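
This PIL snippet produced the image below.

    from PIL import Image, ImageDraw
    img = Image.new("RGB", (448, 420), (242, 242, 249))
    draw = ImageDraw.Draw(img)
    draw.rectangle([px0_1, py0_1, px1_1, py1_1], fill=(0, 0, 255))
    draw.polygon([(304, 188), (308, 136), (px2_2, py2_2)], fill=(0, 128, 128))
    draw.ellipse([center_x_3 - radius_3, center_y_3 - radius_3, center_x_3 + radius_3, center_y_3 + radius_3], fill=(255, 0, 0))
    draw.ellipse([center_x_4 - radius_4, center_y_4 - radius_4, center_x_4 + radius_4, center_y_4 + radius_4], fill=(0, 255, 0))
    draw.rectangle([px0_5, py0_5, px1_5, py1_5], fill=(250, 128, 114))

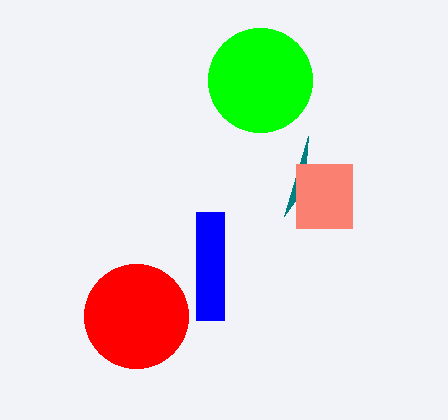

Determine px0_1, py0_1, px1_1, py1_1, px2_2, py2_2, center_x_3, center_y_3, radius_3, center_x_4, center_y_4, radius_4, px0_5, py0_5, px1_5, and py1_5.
px0_1 = 196, py0_1 = 212, px1_1 = 224, py1_1 = 320, px2_2 = 284, py2_2 = 216, center_x_3 = 136, center_y_3 = 316, radius_3 = 52, center_x_4 = 260, center_y_4 = 80, radius_4 = 52, px0_5 = 296, py0_5 = 164, px1_5 = 352, py1_5 = 228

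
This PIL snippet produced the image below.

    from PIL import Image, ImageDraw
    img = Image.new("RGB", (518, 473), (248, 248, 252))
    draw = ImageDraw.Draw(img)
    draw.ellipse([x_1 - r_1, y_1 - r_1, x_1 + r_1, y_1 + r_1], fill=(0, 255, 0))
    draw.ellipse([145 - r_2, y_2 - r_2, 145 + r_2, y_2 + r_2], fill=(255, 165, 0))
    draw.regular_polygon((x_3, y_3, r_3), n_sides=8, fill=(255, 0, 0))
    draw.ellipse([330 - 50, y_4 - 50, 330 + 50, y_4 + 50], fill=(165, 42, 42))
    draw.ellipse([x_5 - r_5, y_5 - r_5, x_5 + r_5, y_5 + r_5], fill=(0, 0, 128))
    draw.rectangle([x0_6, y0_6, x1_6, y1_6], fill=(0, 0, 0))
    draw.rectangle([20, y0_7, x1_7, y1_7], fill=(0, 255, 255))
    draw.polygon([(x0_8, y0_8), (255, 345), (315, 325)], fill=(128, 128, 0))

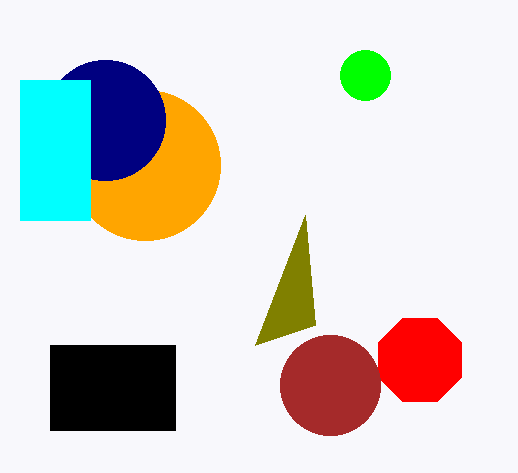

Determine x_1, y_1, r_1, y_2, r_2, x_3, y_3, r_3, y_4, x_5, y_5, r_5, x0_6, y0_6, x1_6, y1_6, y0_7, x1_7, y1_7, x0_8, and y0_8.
x_1 = 365; y_1 = 75; r_1 = 25; y_2 = 165; r_2 = 75; x_3 = 420; y_3 = 360; r_3 = 45; y_4 = 385; x_5 = 105; y_5 = 120; r_5 = 60; x0_6 = 50; y0_6 = 345; x1_6 = 175; y1_6 = 430; y0_7 = 80; x1_7 = 90; y1_7 = 220; x0_8 = 305; y0_8 = 215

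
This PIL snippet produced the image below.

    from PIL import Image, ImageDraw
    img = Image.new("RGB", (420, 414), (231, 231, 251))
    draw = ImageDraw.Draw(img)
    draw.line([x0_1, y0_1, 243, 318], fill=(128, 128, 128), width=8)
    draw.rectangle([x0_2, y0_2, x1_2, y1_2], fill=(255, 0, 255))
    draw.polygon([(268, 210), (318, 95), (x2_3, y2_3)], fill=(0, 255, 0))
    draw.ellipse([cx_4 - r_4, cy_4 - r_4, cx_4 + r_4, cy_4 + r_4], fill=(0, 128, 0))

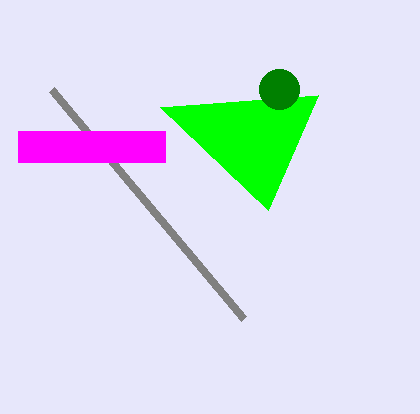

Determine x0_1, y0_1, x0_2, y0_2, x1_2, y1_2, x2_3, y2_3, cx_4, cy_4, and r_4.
x0_1 = 51
y0_1 = 89
x0_2 = 18
y0_2 = 131
x1_2 = 165
y1_2 = 162
x2_3 = 160
y2_3 = 107
cx_4 = 279
cy_4 = 89
r_4 = 20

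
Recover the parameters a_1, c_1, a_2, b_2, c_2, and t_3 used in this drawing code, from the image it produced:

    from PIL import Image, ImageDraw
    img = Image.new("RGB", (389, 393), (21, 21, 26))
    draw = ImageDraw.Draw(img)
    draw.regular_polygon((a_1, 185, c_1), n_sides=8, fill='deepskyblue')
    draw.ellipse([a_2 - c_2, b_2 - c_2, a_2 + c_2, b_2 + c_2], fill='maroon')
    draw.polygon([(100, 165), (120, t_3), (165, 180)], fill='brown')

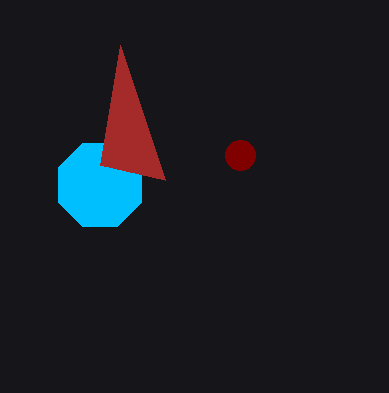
a_1 = 100, c_1 = 45, a_2 = 240, b_2 = 155, c_2 = 15, t_3 = 45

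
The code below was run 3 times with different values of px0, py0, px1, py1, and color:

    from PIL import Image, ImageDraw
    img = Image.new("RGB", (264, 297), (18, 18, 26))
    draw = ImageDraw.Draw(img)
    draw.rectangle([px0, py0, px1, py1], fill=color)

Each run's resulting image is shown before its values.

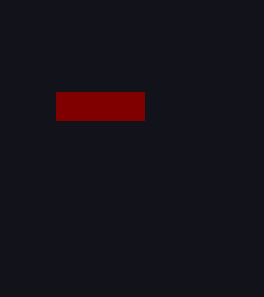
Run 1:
px0 = 56, py0 = 92, px1 = 144, py1 = 120, color = 'maroon'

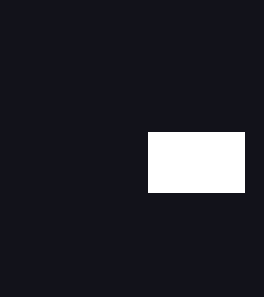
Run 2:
px0 = 148, py0 = 132, px1 = 244, py1 = 192, color = 'white'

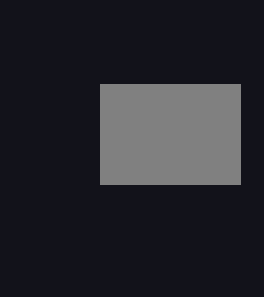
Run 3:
px0 = 100
py0 = 84
px1 = 240
py1 = 184
color = 'gray'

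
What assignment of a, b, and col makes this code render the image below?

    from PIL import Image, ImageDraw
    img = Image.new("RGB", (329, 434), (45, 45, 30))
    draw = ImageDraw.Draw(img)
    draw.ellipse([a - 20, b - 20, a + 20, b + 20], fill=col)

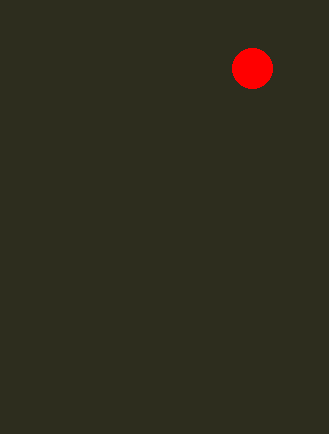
a = 252
b = 68
col = 'red'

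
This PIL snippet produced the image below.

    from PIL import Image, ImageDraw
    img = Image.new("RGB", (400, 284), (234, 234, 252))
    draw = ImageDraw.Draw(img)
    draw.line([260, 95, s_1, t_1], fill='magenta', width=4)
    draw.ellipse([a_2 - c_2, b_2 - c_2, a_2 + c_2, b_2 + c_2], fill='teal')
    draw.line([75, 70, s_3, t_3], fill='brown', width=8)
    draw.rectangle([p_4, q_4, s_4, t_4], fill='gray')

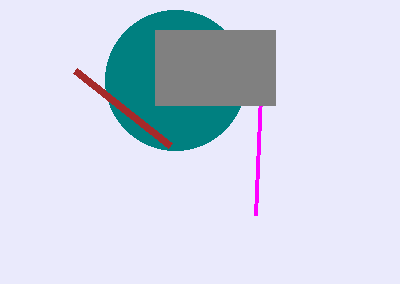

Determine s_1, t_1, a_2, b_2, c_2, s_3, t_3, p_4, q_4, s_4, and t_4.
s_1 = 255, t_1 = 215, a_2 = 175, b_2 = 80, c_2 = 70, s_3 = 170, t_3 = 145, p_4 = 155, q_4 = 30, s_4 = 275, t_4 = 105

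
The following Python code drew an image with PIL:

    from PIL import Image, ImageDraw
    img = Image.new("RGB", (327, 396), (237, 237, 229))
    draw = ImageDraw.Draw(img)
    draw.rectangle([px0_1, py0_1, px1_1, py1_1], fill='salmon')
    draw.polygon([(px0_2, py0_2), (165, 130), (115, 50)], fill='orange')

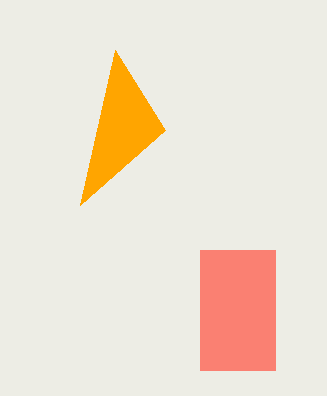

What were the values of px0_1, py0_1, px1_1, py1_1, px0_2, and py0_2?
px0_1 = 200
py0_1 = 250
px1_1 = 275
py1_1 = 370
px0_2 = 80
py0_2 = 205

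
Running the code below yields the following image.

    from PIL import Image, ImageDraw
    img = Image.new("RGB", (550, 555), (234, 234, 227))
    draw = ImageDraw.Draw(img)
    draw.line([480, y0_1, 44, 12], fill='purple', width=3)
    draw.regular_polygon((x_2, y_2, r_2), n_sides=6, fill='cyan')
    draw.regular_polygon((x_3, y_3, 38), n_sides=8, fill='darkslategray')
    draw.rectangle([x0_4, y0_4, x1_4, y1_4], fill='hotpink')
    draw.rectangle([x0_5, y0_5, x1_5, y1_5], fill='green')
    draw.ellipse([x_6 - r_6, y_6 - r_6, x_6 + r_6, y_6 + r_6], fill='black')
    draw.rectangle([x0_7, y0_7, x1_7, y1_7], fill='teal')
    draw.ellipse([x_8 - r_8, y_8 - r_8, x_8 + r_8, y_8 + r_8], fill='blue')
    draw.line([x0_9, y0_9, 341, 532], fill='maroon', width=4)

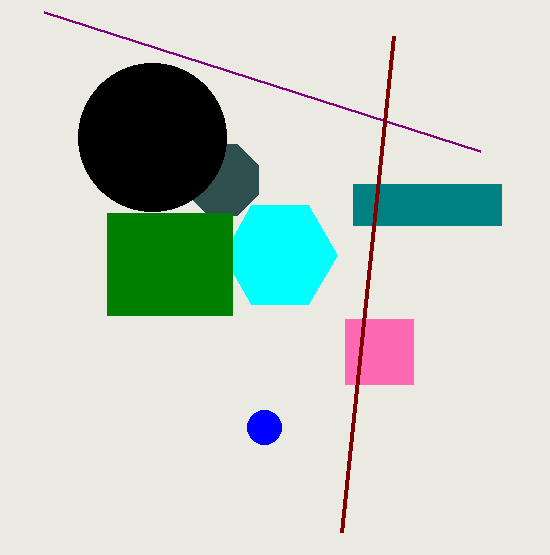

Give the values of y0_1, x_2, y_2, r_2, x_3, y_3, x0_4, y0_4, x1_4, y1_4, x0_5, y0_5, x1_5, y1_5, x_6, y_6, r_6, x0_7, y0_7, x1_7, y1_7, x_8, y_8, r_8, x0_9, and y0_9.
y0_1 = 151
x_2 = 280
y_2 = 255
r_2 = 57
x_3 = 223
y_3 = 180
x0_4 = 345
y0_4 = 319
x1_4 = 413
y1_4 = 384
x0_5 = 107
y0_5 = 213
x1_5 = 232
y1_5 = 315
x_6 = 152
y_6 = 137
r_6 = 74
x0_7 = 353
y0_7 = 184
x1_7 = 501
y1_7 = 225
x_8 = 264
y_8 = 427
r_8 = 17
x0_9 = 393
y0_9 = 36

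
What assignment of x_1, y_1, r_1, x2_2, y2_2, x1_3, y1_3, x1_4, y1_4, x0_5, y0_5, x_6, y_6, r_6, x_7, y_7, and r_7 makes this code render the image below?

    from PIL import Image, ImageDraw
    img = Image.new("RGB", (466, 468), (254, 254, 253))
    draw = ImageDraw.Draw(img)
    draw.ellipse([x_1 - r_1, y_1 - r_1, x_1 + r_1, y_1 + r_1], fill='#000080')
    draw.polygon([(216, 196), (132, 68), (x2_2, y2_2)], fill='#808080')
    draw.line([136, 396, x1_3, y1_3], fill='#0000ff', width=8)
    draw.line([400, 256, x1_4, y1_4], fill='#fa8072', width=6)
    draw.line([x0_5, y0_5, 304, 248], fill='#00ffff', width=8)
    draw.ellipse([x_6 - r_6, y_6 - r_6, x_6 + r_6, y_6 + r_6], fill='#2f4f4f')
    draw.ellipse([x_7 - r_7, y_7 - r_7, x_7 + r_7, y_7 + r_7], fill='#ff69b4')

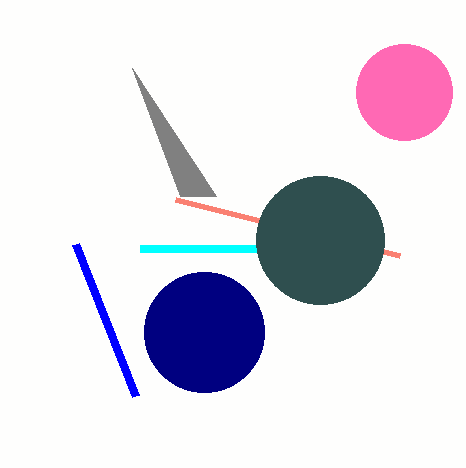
x_1 = 204; y_1 = 332; r_1 = 60; x2_2 = 180; y2_2 = 196; x1_3 = 76; y1_3 = 244; x1_4 = 176; y1_4 = 200; x0_5 = 140; y0_5 = 248; x_6 = 320; y_6 = 240; r_6 = 64; x_7 = 404; y_7 = 92; r_7 = 48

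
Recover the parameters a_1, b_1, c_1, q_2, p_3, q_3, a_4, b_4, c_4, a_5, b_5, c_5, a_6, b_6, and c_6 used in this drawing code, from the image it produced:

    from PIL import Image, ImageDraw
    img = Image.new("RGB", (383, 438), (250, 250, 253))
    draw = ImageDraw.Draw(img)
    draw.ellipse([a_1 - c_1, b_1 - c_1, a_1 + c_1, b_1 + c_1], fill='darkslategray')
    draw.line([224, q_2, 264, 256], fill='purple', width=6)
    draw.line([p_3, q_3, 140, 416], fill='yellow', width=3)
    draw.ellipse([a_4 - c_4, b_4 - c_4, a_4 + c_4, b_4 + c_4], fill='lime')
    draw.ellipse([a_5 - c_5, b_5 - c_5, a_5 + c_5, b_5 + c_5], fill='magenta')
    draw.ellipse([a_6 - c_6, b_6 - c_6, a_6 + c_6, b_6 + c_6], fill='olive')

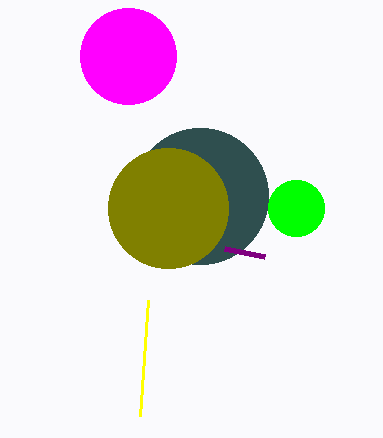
a_1 = 200, b_1 = 196, c_1 = 68, q_2 = 248, p_3 = 148, q_3 = 300, a_4 = 296, b_4 = 208, c_4 = 28, a_5 = 128, b_5 = 56, c_5 = 48, a_6 = 168, b_6 = 208, c_6 = 60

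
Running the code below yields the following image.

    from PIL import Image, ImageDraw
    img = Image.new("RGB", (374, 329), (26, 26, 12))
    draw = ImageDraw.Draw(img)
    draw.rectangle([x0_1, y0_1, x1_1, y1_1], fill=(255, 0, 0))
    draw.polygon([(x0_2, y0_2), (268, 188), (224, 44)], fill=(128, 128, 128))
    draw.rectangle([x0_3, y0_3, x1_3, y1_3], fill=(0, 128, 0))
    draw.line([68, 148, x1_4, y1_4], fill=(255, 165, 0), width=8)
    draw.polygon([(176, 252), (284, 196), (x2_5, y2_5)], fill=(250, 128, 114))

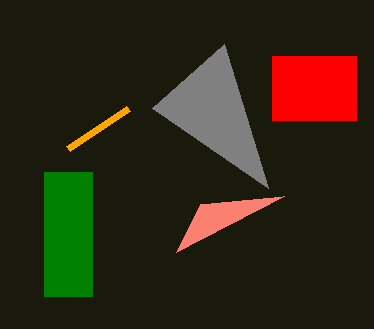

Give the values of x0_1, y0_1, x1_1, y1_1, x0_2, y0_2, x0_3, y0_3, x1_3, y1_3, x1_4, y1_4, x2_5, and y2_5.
x0_1 = 272, y0_1 = 56, x1_1 = 356, y1_1 = 120, x0_2 = 152, y0_2 = 108, x0_3 = 44, y0_3 = 172, x1_3 = 92, y1_3 = 296, x1_4 = 128, y1_4 = 108, x2_5 = 200, y2_5 = 204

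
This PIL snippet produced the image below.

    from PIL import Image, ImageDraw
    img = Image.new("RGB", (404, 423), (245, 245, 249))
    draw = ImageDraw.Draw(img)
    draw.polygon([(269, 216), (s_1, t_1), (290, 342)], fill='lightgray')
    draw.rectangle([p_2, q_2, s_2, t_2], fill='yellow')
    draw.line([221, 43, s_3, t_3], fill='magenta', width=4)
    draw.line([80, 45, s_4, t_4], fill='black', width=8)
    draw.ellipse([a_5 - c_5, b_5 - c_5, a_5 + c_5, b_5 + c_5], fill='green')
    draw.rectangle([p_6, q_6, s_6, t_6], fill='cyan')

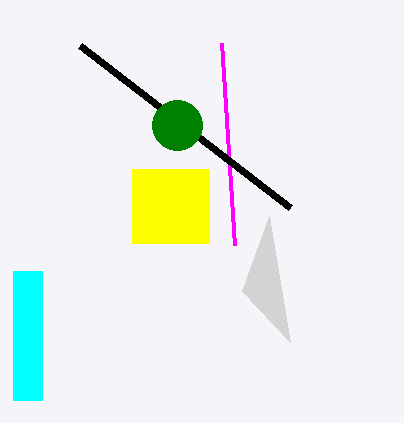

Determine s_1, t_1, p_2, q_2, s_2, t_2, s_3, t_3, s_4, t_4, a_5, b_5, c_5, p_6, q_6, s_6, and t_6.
s_1 = 242
t_1 = 291
p_2 = 132
q_2 = 169
s_2 = 209
t_2 = 243
s_3 = 234
t_3 = 245
s_4 = 290
t_4 = 207
a_5 = 177
b_5 = 125
c_5 = 25
p_6 = 13
q_6 = 271
s_6 = 42
t_6 = 400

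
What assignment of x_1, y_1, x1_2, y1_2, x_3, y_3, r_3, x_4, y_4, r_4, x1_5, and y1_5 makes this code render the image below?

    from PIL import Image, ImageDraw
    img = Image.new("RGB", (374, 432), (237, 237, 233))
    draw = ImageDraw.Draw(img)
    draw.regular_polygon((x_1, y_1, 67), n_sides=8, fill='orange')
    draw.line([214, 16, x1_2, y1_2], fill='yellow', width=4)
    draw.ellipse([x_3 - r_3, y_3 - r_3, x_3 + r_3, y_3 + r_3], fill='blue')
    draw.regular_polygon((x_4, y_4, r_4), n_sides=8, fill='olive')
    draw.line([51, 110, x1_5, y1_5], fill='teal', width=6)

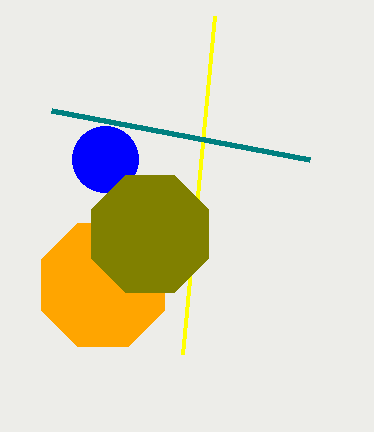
x_1 = 103, y_1 = 285, x1_2 = 182, y1_2 = 354, x_3 = 105, y_3 = 159, r_3 = 33, x_4 = 150, y_4 = 234, r_4 = 63, x1_5 = 309, y1_5 = 159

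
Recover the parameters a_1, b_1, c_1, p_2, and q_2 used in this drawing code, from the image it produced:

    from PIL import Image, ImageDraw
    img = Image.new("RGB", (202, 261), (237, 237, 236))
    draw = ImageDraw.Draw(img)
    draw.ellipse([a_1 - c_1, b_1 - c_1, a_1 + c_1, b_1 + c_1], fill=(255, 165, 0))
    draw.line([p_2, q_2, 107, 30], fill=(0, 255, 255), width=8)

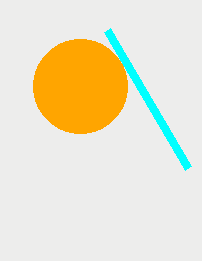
a_1 = 80
b_1 = 86
c_1 = 47
p_2 = 188
q_2 = 168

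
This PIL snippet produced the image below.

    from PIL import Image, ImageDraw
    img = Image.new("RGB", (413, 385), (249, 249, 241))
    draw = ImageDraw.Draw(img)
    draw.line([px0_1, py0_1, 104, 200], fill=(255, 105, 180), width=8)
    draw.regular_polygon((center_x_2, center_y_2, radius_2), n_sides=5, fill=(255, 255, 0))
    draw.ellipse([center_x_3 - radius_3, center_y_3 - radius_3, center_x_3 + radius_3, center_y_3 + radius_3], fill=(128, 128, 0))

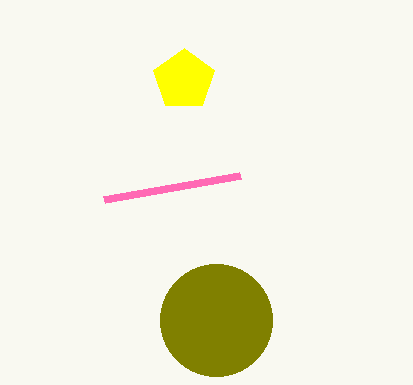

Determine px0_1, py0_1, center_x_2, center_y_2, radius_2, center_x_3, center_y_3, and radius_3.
px0_1 = 240, py0_1 = 176, center_x_2 = 184, center_y_2 = 80, radius_2 = 32, center_x_3 = 216, center_y_3 = 320, radius_3 = 56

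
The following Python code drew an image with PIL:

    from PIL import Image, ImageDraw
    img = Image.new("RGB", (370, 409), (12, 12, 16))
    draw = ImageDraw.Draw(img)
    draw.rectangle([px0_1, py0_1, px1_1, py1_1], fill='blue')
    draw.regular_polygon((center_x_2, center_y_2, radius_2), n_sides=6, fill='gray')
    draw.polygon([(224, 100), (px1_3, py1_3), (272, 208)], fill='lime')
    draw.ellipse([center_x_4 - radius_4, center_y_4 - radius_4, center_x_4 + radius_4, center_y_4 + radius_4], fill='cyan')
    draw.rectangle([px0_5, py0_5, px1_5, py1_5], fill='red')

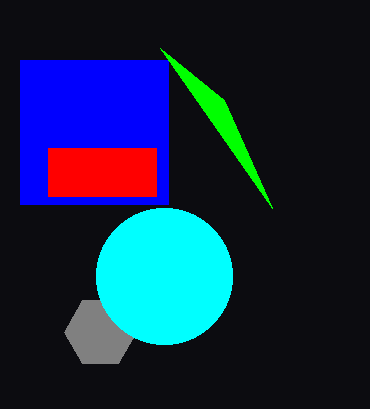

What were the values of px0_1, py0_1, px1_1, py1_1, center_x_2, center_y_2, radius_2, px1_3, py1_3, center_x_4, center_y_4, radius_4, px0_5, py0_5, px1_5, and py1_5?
px0_1 = 20
py0_1 = 60
px1_1 = 168
py1_1 = 204
center_x_2 = 100
center_y_2 = 332
radius_2 = 36
px1_3 = 160
py1_3 = 48
center_x_4 = 164
center_y_4 = 276
radius_4 = 68
px0_5 = 48
py0_5 = 148
px1_5 = 156
py1_5 = 196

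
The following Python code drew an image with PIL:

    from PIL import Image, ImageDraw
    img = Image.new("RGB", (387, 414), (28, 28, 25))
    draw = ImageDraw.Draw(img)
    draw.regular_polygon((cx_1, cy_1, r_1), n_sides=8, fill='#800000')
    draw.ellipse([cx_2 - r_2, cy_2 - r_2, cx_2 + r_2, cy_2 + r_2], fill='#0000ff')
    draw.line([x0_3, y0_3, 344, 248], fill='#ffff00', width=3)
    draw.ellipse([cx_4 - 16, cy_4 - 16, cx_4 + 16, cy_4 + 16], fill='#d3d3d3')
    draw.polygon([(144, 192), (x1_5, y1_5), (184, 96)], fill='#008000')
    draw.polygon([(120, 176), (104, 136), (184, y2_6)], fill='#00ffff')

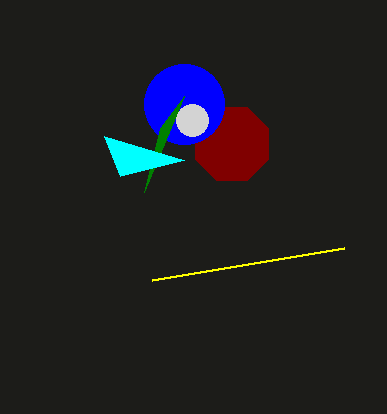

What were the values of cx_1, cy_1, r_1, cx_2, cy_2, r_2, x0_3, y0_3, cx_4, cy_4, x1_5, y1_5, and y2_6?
cx_1 = 232; cy_1 = 144; r_1 = 40; cx_2 = 184; cy_2 = 104; r_2 = 40; x0_3 = 152; y0_3 = 280; cx_4 = 192; cy_4 = 120; x1_5 = 160; y1_5 = 128; y2_6 = 160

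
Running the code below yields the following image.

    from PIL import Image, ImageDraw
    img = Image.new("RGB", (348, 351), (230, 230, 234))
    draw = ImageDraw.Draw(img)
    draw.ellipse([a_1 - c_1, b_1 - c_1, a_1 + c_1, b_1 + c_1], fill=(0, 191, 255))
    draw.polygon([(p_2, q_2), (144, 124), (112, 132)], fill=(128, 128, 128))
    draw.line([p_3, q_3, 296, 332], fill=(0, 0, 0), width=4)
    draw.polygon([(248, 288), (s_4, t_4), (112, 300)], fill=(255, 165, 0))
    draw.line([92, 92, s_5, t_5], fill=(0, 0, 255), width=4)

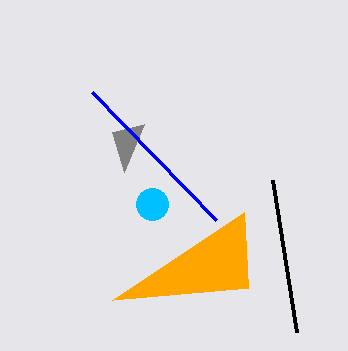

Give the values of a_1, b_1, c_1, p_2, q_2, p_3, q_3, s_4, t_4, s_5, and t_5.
a_1 = 152
b_1 = 204
c_1 = 16
p_2 = 124
q_2 = 172
p_3 = 272
q_3 = 180
s_4 = 244
t_4 = 212
s_5 = 216
t_5 = 220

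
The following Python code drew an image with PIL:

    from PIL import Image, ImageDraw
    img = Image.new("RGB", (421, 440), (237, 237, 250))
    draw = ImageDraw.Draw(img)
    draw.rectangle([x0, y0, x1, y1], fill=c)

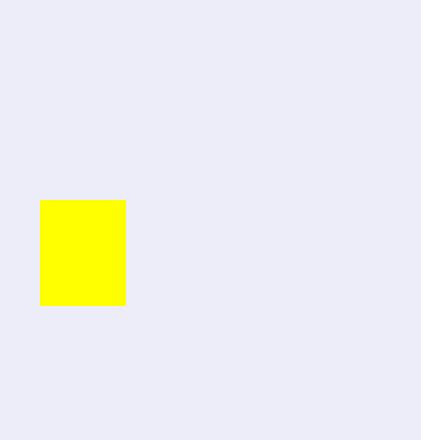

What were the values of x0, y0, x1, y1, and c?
x0 = 40; y0 = 200; x1 = 125; y1 = 305; c = 'yellow'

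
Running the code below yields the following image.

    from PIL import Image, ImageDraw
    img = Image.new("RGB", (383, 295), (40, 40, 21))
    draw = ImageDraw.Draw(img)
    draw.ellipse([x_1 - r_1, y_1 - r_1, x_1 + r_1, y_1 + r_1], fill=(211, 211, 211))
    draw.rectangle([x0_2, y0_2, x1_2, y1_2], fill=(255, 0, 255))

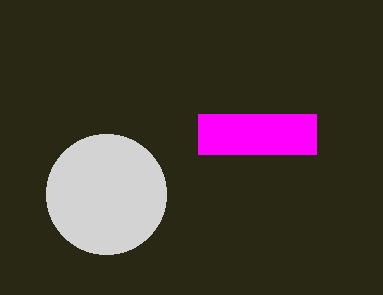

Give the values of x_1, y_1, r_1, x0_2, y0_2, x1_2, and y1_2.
x_1 = 106; y_1 = 194; r_1 = 60; x0_2 = 198; y0_2 = 114; x1_2 = 316; y1_2 = 154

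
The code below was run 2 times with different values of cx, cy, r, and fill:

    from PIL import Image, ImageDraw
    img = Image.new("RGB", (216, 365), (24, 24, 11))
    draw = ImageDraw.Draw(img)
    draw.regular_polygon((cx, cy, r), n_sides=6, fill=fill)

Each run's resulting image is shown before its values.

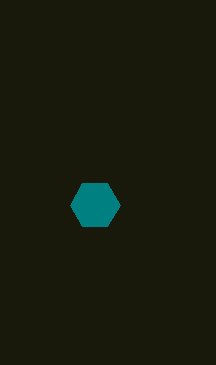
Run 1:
cx = 95; cy = 205; r = 25; fill = 'teal'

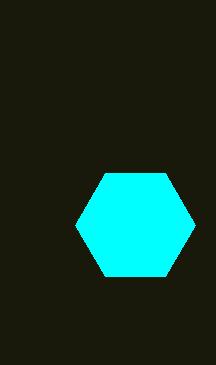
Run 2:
cx = 135, cy = 225, r = 60, fill = 'cyan'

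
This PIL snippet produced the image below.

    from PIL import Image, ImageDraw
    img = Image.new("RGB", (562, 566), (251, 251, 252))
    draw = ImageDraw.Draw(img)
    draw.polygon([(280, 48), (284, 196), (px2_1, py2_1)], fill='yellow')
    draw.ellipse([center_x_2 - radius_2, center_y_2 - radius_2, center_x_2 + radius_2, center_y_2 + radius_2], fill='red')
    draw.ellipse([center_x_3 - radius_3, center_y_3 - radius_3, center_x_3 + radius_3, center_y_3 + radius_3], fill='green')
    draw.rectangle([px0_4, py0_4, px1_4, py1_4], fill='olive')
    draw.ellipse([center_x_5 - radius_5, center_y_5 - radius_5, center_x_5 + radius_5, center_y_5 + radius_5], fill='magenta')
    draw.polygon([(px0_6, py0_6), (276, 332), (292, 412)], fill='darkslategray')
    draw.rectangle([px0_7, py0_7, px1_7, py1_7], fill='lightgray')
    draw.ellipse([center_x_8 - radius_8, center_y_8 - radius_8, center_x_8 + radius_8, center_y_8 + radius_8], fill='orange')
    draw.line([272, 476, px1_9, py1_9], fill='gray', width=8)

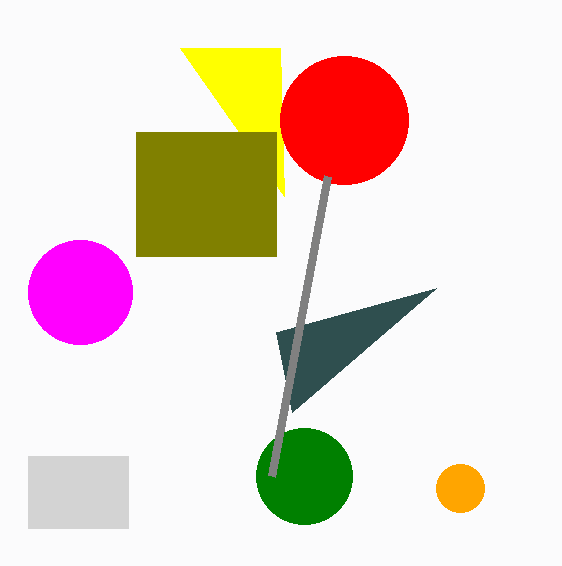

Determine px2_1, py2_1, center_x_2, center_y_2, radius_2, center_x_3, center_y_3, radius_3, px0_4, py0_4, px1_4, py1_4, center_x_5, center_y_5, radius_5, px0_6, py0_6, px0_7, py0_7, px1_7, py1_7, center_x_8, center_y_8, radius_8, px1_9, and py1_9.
px2_1 = 180, py2_1 = 48, center_x_2 = 344, center_y_2 = 120, radius_2 = 64, center_x_3 = 304, center_y_3 = 476, radius_3 = 48, px0_4 = 136, py0_4 = 132, px1_4 = 276, py1_4 = 256, center_x_5 = 80, center_y_5 = 292, radius_5 = 52, px0_6 = 436, py0_6 = 288, px0_7 = 28, py0_7 = 456, px1_7 = 128, py1_7 = 528, center_x_8 = 460, center_y_8 = 488, radius_8 = 24, px1_9 = 328, py1_9 = 176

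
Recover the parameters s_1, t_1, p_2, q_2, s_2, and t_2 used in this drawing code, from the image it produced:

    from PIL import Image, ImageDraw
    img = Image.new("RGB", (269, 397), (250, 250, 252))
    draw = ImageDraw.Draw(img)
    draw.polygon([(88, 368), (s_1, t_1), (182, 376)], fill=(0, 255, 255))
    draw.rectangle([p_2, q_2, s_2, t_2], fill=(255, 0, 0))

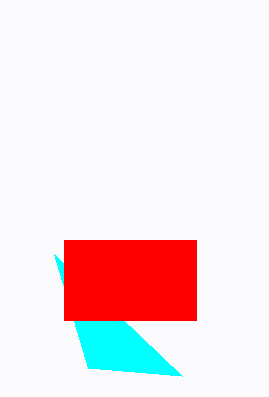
s_1 = 54, t_1 = 254, p_2 = 64, q_2 = 240, s_2 = 196, t_2 = 320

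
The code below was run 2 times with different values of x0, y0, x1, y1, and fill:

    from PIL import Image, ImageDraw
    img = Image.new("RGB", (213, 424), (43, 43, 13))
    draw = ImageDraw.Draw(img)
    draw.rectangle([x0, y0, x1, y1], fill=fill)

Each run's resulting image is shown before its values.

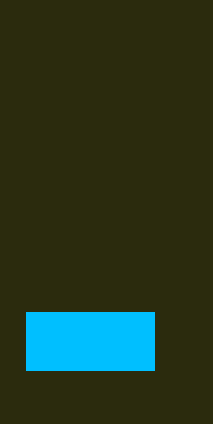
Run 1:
x0 = 26
y0 = 312
x1 = 154
y1 = 370
fill = 'deepskyblue'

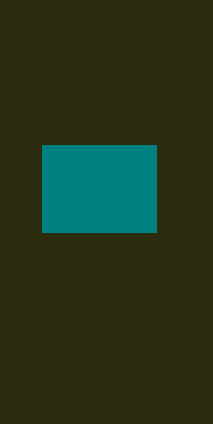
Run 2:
x0 = 42; y0 = 145; x1 = 156; y1 = 232; fill = 'teal'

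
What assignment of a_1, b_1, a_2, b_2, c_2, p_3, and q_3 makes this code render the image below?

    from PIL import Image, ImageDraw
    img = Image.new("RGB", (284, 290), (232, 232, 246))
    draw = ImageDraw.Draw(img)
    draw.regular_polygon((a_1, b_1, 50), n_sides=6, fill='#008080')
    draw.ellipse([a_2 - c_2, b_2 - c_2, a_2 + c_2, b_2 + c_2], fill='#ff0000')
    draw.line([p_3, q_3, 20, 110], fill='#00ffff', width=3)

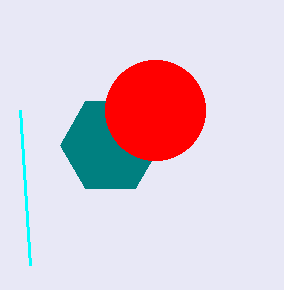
a_1 = 110, b_1 = 145, a_2 = 155, b_2 = 110, c_2 = 50, p_3 = 30, q_3 = 265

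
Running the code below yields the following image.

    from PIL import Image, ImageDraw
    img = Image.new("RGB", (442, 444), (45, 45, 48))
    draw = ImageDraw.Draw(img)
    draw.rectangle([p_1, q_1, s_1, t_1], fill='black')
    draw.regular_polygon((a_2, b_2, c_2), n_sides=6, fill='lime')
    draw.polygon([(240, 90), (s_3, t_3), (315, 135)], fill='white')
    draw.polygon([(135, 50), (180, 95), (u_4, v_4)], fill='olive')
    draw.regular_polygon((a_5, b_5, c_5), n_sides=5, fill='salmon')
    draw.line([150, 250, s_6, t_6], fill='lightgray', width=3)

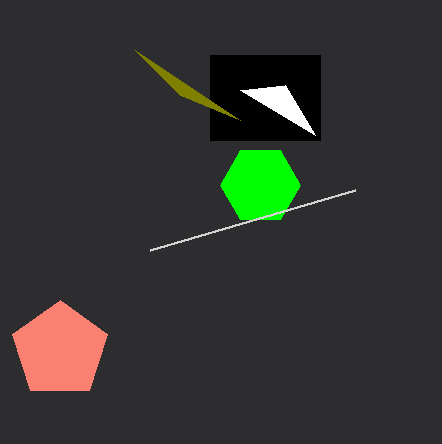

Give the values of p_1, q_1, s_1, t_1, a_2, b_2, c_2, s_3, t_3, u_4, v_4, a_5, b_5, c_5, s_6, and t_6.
p_1 = 210, q_1 = 55, s_1 = 320, t_1 = 140, a_2 = 260, b_2 = 185, c_2 = 40, s_3 = 285, t_3 = 85, u_4 = 240, v_4 = 120, a_5 = 60, b_5 = 350, c_5 = 50, s_6 = 355, t_6 = 190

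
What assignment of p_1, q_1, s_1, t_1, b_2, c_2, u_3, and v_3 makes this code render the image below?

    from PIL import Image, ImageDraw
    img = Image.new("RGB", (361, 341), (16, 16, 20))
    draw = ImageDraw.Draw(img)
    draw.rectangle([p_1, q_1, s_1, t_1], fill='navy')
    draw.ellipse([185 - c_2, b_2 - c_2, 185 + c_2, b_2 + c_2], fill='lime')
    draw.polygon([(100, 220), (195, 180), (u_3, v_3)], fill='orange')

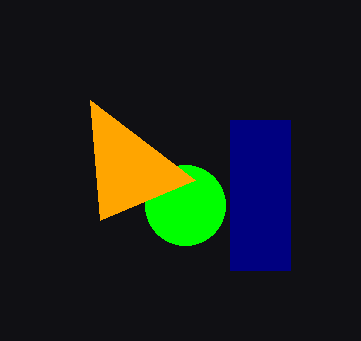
p_1 = 230; q_1 = 120; s_1 = 290; t_1 = 270; b_2 = 205; c_2 = 40; u_3 = 90; v_3 = 100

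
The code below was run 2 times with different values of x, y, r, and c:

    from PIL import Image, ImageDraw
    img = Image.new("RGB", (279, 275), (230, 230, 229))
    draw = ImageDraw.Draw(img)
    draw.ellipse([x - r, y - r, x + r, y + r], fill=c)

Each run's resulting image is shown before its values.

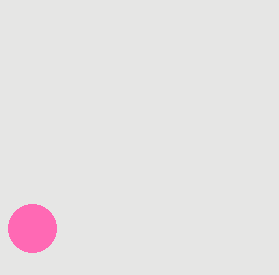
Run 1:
x = 32; y = 228; r = 24; c = 'hotpink'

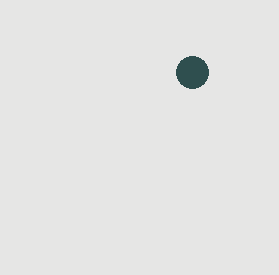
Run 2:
x = 192; y = 72; r = 16; c = 'darkslategray'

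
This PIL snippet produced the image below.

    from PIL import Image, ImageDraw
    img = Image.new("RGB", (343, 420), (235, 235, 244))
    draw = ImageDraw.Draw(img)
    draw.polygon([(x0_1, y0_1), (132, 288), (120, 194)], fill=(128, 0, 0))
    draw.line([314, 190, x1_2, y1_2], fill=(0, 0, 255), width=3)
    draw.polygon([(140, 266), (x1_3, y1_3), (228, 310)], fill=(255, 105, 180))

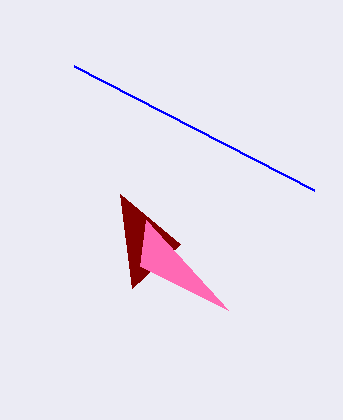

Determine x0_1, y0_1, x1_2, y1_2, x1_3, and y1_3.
x0_1 = 180; y0_1 = 244; x1_2 = 74; y1_2 = 66; x1_3 = 146; y1_3 = 220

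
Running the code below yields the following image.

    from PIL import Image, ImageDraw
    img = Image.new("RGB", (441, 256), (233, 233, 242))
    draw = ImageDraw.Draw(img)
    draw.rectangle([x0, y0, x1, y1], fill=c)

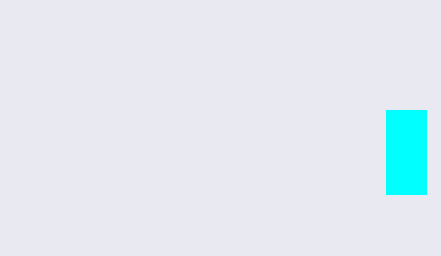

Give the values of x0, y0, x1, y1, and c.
x0 = 386; y0 = 110; x1 = 426; y1 = 194; c = 'cyan'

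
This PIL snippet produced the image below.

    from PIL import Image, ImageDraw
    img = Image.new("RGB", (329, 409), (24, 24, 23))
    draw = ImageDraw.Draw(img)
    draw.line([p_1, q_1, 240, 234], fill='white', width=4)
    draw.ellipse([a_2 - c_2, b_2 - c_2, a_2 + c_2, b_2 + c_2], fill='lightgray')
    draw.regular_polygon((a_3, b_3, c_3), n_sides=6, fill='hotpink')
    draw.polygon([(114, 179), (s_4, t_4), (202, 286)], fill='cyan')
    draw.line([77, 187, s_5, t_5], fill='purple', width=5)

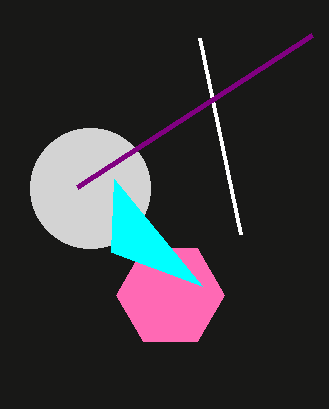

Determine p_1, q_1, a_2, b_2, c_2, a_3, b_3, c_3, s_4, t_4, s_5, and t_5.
p_1 = 199
q_1 = 38
a_2 = 90
b_2 = 188
c_2 = 60
a_3 = 170
b_3 = 295
c_3 = 54
s_4 = 111
t_4 = 252
s_5 = 312
t_5 = 35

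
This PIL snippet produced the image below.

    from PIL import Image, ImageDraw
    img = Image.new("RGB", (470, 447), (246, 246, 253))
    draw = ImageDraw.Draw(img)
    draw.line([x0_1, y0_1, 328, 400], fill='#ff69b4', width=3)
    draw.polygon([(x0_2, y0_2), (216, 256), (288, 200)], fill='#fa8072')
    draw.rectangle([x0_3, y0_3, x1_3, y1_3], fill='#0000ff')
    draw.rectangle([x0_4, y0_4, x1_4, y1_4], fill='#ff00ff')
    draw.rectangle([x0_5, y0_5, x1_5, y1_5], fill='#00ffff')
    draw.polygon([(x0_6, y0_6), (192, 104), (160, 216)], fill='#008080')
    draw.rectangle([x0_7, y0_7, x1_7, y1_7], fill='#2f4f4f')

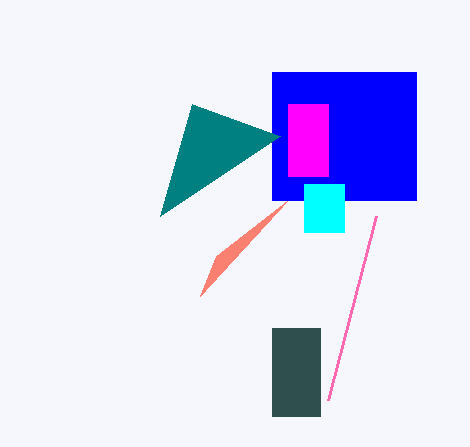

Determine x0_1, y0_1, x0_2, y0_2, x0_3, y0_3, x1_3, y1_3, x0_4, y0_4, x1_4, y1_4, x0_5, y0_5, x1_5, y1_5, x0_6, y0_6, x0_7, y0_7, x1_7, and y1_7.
x0_1 = 376
y0_1 = 216
x0_2 = 200
y0_2 = 296
x0_3 = 272
y0_3 = 72
x1_3 = 416
y1_3 = 200
x0_4 = 288
y0_4 = 104
x1_4 = 328
y1_4 = 176
x0_5 = 304
y0_5 = 184
x1_5 = 344
y1_5 = 232
x0_6 = 280
y0_6 = 136
x0_7 = 272
y0_7 = 328
x1_7 = 320
y1_7 = 416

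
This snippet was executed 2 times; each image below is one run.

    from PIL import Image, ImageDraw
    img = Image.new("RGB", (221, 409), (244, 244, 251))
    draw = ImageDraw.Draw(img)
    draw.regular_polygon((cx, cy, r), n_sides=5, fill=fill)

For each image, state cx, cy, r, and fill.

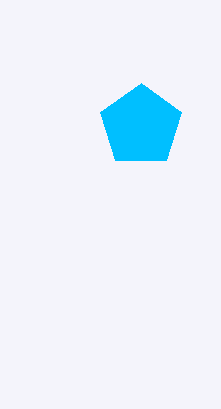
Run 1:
cx = 141
cy = 126
r = 43
fill = 'deepskyblue'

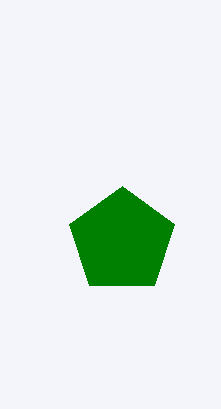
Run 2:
cx = 122; cy = 241; r = 55; fill = 'green'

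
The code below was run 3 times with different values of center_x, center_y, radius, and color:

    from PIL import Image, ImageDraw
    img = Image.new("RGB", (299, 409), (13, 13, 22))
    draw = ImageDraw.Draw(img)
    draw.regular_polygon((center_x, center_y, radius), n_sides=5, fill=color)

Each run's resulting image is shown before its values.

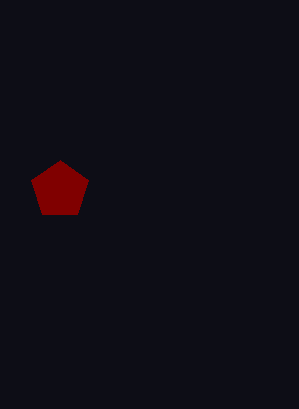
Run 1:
center_x = 60, center_y = 190, radius = 30, color = 'maroon'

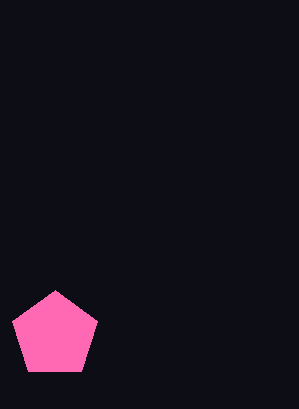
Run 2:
center_x = 55
center_y = 335
radius = 45
color = 'hotpink'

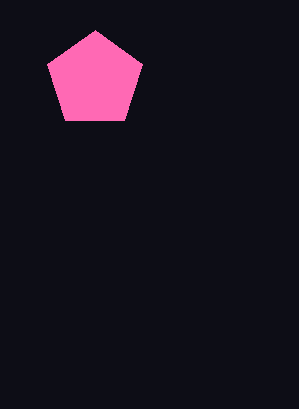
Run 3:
center_x = 95
center_y = 80
radius = 50
color = 'hotpink'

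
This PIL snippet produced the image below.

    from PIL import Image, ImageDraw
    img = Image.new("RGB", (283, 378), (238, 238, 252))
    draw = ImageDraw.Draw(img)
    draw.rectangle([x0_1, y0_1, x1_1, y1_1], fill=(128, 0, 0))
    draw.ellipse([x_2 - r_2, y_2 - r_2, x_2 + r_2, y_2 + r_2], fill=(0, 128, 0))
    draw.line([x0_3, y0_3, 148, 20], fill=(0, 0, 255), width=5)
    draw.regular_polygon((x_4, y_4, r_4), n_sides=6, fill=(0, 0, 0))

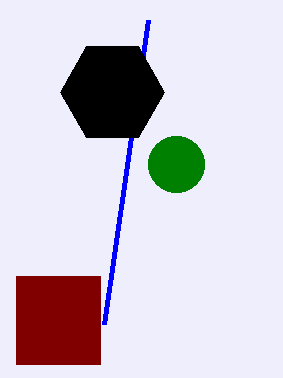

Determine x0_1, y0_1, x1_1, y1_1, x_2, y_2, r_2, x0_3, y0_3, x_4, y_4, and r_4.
x0_1 = 16, y0_1 = 276, x1_1 = 100, y1_1 = 364, x_2 = 176, y_2 = 164, r_2 = 28, x0_3 = 104, y0_3 = 324, x_4 = 112, y_4 = 92, r_4 = 52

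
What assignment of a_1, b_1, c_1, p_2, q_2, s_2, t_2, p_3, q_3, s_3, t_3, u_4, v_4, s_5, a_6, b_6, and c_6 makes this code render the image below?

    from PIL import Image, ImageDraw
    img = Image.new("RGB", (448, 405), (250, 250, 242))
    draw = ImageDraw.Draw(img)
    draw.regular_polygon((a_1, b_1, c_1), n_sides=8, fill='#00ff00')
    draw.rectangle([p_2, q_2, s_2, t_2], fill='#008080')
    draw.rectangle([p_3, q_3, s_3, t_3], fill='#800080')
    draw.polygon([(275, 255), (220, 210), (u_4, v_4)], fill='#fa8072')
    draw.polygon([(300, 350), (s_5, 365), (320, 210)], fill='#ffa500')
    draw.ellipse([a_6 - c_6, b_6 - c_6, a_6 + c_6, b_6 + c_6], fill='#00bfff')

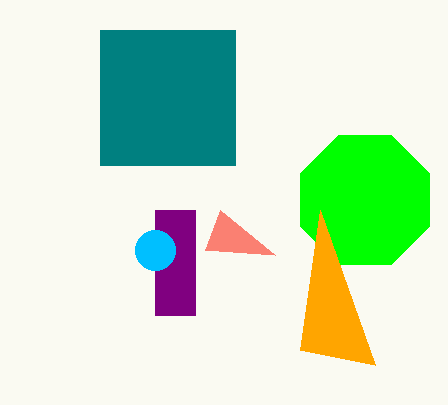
a_1 = 365
b_1 = 200
c_1 = 70
p_2 = 100
q_2 = 30
s_2 = 235
t_2 = 165
p_3 = 155
q_3 = 210
s_3 = 195
t_3 = 315
u_4 = 205
v_4 = 250
s_5 = 375
a_6 = 155
b_6 = 250
c_6 = 20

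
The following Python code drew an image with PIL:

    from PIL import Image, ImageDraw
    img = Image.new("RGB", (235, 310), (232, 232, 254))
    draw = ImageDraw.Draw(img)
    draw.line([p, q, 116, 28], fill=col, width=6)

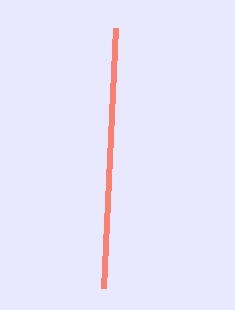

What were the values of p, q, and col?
p = 104; q = 288; col = 'salmon'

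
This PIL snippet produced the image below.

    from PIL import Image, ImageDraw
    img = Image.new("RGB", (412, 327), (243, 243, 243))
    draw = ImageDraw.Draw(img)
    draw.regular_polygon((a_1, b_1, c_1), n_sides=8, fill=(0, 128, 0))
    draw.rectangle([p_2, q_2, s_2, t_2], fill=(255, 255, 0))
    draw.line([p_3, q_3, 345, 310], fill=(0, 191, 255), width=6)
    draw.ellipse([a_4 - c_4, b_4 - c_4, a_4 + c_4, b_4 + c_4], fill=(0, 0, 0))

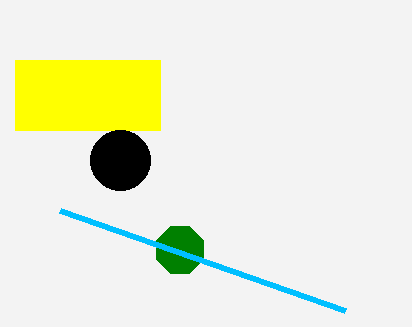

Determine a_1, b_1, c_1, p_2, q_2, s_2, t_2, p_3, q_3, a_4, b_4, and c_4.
a_1 = 180; b_1 = 250; c_1 = 25; p_2 = 15; q_2 = 60; s_2 = 160; t_2 = 130; p_3 = 60; q_3 = 210; a_4 = 120; b_4 = 160; c_4 = 30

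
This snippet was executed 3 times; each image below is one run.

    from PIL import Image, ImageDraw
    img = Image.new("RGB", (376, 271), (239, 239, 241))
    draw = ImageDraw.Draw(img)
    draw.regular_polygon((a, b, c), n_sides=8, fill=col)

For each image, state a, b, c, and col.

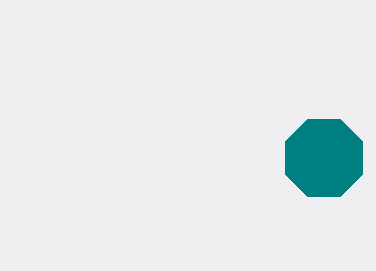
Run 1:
a = 324; b = 158; c = 42; col = 'teal'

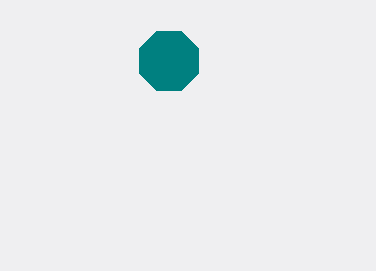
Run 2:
a = 169, b = 61, c = 32, col = 'teal'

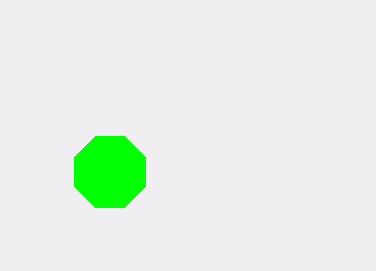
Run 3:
a = 110
b = 172
c = 38
col = 'lime'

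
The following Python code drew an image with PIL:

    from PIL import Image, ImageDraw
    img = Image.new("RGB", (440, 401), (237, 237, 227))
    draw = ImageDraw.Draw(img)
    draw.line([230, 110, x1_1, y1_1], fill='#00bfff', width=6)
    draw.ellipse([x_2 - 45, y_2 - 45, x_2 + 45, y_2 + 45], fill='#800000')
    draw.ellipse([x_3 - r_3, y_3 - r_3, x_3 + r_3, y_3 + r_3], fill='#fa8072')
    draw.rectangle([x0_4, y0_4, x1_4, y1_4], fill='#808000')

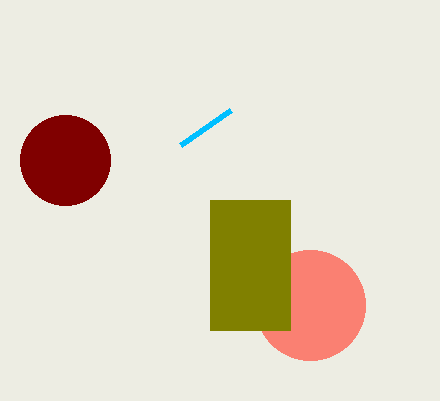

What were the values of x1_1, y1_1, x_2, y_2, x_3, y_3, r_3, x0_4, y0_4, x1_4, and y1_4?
x1_1 = 180, y1_1 = 145, x_2 = 65, y_2 = 160, x_3 = 310, y_3 = 305, r_3 = 55, x0_4 = 210, y0_4 = 200, x1_4 = 290, y1_4 = 330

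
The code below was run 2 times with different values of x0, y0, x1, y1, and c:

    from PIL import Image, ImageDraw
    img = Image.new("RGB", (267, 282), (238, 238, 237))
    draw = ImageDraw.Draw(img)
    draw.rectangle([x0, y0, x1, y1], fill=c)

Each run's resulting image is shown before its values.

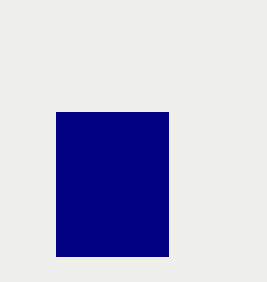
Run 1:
x0 = 56
y0 = 112
x1 = 168
y1 = 256
c = 'navy'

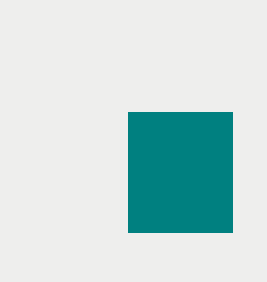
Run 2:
x0 = 128
y0 = 112
x1 = 232
y1 = 232
c = 'teal'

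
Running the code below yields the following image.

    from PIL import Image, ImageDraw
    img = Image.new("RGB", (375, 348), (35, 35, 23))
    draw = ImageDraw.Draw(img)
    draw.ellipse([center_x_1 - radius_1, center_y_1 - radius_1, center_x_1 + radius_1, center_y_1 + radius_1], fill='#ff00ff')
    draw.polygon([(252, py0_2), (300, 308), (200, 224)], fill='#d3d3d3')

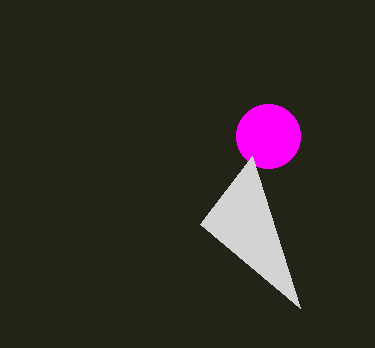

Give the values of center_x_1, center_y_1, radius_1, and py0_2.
center_x_1 = 268; center_y_1 = 136; radius_1 = 32; py0_2 = 156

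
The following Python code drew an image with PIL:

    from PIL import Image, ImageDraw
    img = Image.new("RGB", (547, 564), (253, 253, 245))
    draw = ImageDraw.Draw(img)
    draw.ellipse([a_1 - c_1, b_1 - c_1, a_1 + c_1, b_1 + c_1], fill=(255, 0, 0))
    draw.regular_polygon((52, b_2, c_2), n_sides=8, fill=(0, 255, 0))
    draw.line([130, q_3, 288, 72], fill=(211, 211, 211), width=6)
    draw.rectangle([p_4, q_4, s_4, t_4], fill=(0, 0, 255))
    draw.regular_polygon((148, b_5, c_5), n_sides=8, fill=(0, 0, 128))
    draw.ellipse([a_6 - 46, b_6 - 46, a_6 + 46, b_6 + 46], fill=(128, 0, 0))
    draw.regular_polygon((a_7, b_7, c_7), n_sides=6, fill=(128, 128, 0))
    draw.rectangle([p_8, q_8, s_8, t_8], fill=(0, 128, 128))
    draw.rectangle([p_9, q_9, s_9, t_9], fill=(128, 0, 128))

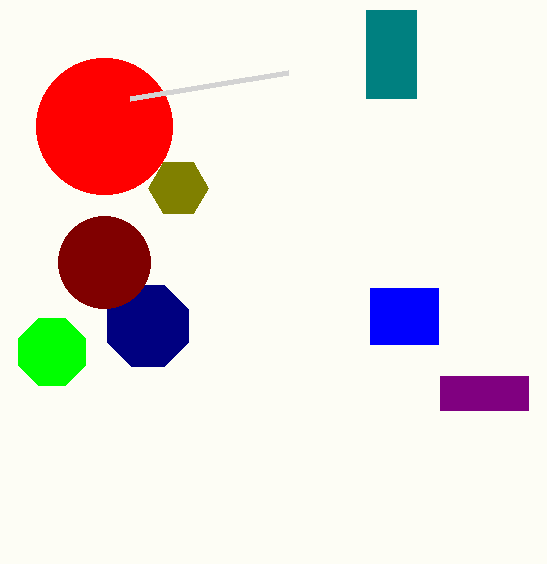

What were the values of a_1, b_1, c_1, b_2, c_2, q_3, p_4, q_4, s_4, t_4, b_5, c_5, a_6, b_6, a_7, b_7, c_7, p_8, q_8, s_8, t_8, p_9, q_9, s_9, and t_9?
a_1 = 104, b_1 = 126, c_1 = 68, b_2 = 352, c_2 = 36, q_3 = 98, p_4 = 370, q_4 = 288, s_4 = 438, t_4 = 344, b_5 = 326, c_5 = 44, a_6 = 104, b_6 = 262, a_7 = 178, b_7 = 188, c_7 = 30, p_8 = 366, q_8 = 10, s_8 = 416, t_8 = 98, p_9 = 440, q_9 = 376, s_9 = 528, t_9 = 410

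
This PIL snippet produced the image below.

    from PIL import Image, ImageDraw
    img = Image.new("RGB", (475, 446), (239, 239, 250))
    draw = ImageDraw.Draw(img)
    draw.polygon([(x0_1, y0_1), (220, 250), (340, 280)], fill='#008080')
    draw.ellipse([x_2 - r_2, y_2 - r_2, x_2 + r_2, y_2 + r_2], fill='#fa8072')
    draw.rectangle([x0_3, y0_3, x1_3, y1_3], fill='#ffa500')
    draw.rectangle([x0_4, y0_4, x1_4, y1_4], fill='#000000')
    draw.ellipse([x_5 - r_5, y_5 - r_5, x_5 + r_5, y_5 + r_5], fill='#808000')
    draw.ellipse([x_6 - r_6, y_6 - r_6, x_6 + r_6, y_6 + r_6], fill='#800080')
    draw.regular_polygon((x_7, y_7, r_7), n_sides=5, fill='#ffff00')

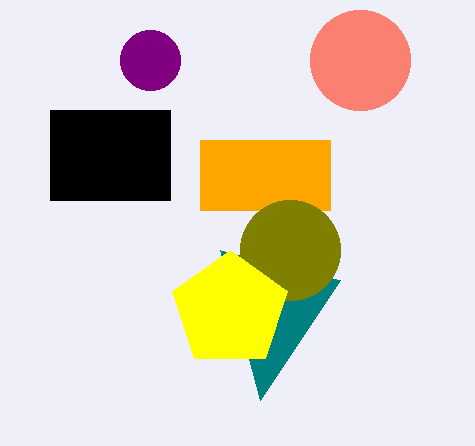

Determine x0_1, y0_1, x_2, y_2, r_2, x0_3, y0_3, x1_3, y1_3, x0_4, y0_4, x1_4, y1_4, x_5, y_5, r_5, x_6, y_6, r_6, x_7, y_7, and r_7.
x0_1 = 260, y0_1 = 400, x_2 = 360, y_2 = 60, r_2 = 50, x0_3 = 200, y0_3 = 140, x1_3 = 330, y1_3 = 210, x0_4 = 50, y0_4 = 110, x1_4 = 170, y1_4 = 200, x_5 = 290, y_5 = 250, r_5 = 50, x_6 = 150, y_6 = 60, r_6 = 30, x_7 = 230, y_7 = 310, r_7 = 60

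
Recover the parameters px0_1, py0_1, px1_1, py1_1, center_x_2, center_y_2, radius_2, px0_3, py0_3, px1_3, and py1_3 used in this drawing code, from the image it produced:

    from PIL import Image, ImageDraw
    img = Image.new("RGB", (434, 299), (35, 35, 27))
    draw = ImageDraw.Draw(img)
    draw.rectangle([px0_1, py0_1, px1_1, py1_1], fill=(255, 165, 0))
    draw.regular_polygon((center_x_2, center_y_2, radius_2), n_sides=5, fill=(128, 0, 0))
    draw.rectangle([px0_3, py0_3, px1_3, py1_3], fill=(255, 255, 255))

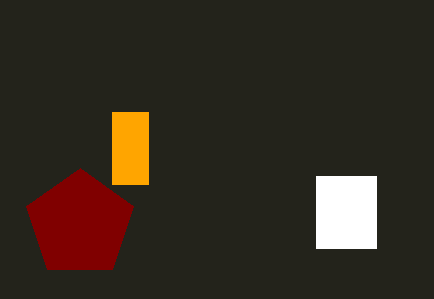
px0_1 = 112
py0_1 = 112
px1_1 = 148
py1_1 = 184
center_x_2 = 80
center_y_2 = 224
radius_2 = 56
px0_3 = 316
py0_3 = 176
px1_3 = 376
py1_3 = 248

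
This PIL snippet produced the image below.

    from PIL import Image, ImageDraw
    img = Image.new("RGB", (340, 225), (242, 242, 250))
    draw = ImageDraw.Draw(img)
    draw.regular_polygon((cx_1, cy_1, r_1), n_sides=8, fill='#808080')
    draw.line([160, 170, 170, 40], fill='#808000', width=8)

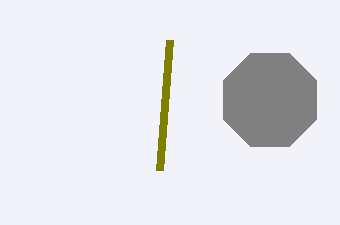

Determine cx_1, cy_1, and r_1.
cx_1 = 270
cy_1 = 100
r_1 = 50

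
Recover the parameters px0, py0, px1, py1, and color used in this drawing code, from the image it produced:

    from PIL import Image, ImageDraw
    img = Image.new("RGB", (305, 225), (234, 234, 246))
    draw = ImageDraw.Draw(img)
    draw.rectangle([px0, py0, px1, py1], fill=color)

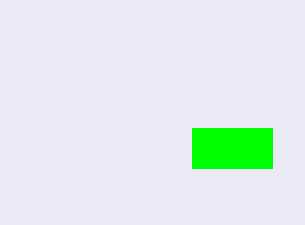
px0 = 192
py0 = 128
px1 = 272
py1 = 168
color = 'lime'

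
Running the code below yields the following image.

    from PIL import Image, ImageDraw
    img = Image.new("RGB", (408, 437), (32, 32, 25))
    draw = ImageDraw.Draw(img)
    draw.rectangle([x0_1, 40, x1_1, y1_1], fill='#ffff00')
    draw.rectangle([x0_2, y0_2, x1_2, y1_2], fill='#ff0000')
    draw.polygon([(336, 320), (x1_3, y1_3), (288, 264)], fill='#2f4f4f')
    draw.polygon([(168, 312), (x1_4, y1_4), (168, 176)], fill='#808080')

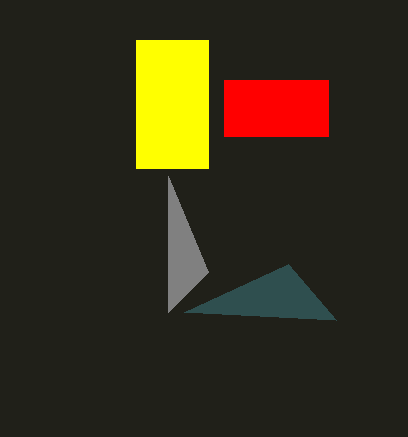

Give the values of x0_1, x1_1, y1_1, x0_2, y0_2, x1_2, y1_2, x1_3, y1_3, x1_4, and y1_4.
x0_1 = 136
x1_1 = 208
y1_1 = 168
x0_2 = 224
y0_2 = 80
x1_2 = 328
y1_2 = 136
x1_3 = 184
y1_3 = 312
x1_4 = 208
y1_4 = 272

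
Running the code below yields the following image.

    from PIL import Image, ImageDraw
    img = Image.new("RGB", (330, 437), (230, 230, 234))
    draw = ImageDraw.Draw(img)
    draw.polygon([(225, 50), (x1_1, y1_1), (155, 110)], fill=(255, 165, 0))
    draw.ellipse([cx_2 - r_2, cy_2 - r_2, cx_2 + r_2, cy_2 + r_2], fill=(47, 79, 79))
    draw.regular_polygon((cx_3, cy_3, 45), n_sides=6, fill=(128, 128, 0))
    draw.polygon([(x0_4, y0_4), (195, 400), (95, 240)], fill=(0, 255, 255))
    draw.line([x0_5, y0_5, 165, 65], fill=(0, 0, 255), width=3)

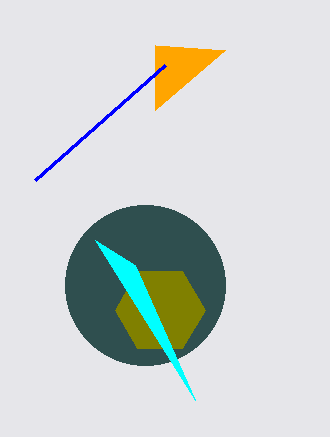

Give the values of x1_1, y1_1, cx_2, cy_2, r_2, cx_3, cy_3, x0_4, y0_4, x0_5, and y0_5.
x1_1 = 155
y1_1 = 45
cx_2 = 145
cy_2 = 285
r_2 = 80
cx_3 = 160
cy_3 = 310
x0_4 = 135
y0_4 = 265
x0_5 = 35
y0_5 = 180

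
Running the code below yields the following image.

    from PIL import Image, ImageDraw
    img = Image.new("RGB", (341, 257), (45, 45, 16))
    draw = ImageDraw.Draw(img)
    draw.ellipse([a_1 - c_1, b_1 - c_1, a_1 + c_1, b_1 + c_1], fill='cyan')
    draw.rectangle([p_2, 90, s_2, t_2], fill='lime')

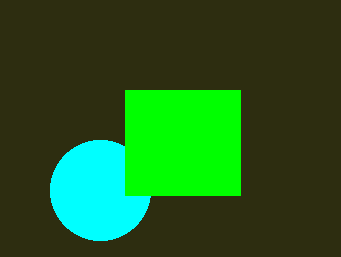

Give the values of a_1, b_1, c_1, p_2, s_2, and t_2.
a_1 = 100
b_1 = 190
c_1 = 50
p_2 = 125
s_2 = 240
t_2 = 195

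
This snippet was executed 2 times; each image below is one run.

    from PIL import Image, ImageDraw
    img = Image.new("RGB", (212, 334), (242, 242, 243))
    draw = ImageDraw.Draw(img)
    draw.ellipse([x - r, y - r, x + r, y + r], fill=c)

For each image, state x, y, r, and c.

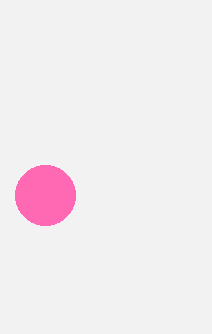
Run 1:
x = 45, y = 195, r = 30, c = 'hotpink'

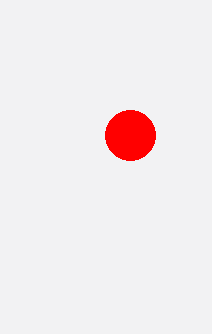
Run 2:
x = 130; y = 135; r = 25; c = 'red'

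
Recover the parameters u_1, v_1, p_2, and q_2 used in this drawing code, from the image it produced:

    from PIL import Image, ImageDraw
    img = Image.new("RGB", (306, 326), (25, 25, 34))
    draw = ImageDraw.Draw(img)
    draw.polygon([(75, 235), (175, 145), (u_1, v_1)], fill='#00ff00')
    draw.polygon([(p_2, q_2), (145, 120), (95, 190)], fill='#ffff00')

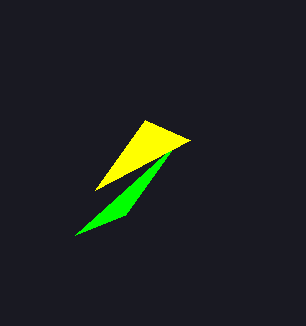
u_1 = 125
v_1 = 215
p_2 = 190
q_2 = 140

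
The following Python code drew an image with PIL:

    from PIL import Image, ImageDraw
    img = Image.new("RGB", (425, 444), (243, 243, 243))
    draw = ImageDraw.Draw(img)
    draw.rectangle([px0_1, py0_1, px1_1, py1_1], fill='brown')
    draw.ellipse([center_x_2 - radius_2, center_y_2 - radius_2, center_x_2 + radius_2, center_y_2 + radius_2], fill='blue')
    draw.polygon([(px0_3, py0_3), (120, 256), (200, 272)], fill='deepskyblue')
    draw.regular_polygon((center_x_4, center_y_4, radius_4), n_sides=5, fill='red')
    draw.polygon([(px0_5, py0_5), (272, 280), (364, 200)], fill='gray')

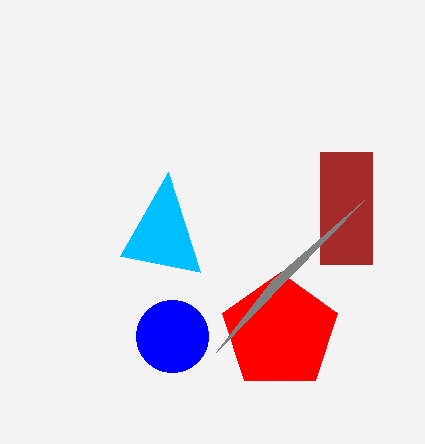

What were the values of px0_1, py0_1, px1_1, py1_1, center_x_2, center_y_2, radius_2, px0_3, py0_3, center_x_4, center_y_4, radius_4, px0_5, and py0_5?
px0_1 = 320, py0_1 = 152, px1_1 = 372, py1_1 = 264, center_x_2 = 172, center_y_2 = 336, radius_2 = 36, px0_3 = 168, py0_3 = 172, center_x_4 = 280, center_y_4 = 332, radius_4 = 60, px0_5 = 216, py0_5 = 352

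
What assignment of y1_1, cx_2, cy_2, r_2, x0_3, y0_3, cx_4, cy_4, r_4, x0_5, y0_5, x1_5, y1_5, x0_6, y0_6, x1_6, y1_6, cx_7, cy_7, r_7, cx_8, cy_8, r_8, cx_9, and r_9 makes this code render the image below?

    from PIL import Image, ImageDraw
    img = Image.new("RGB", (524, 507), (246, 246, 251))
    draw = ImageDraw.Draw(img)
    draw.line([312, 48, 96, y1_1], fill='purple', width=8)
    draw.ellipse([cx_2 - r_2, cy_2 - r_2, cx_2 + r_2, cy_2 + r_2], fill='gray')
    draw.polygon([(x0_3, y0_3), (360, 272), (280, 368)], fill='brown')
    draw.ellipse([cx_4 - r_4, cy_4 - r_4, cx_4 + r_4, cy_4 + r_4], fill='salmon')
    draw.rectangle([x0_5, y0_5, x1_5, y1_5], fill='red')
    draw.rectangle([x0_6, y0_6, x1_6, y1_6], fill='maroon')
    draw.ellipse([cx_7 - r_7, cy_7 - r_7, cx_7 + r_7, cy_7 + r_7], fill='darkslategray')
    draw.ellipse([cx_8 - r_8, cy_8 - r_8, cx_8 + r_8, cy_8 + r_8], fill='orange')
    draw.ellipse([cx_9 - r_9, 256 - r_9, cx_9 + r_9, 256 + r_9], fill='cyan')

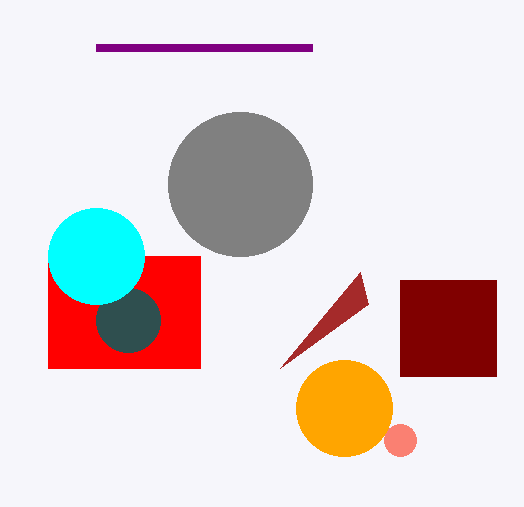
y1_1 = 48, cx_2 = 240, cy_2 = 184, r_2 = 72, x0_3 = 368, y0_3 = 304, cx_4 = 400, cy_4 = 440, r_4 = 16, x0_5 = 48, y0_5 = 256, x1_5 = 200, y1_5 = 368, x0_6 = 400, y0_6 = 280, x1_6 = 496, y1_6 = 376, cx_7 = 128, cy_7 = 320, r_7 = 32, cx_8 = 344, cy_8 = 408, r_8 = 48, cx_9 = 96, r_9 = 48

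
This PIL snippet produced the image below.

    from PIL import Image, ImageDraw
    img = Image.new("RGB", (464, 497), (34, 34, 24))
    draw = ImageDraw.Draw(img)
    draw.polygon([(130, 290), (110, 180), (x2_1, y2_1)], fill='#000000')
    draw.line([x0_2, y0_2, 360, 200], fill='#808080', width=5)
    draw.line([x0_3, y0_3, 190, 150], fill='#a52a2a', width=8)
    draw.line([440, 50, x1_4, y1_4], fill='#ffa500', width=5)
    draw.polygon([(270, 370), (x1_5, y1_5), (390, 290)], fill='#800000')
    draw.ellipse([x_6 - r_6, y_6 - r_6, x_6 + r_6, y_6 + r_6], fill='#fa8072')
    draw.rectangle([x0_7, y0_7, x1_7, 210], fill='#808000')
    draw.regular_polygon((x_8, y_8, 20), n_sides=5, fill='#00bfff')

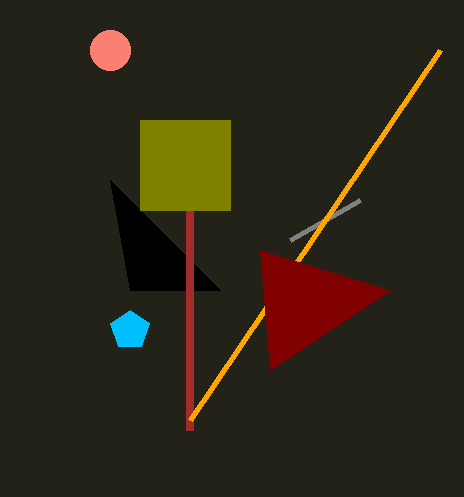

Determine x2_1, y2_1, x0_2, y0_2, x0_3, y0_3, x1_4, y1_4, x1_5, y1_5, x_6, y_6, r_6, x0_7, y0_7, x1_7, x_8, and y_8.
x2_1 = 220, y2_1 = 290, x0_2 = 290, y0_2 = 240, x0_3 = 190, y0_3 = 430, x1_4 = 190, y1_4 = 420, x1_5 = 260, y1_5 = 250, x_6 = 110, y_6 = 50, r_6 = 20, x0_7 = 140, y0_7 = 120, x1_7 = 230, x_8 = 130, y_8 = 330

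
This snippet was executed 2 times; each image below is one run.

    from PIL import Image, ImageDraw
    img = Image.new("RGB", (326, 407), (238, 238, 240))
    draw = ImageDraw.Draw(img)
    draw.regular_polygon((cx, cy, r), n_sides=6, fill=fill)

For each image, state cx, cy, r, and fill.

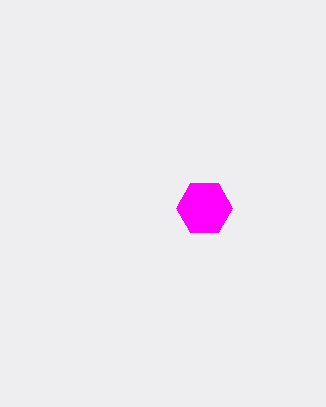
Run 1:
cx = 204
cy = 208
r = 28
fill = 'magenta'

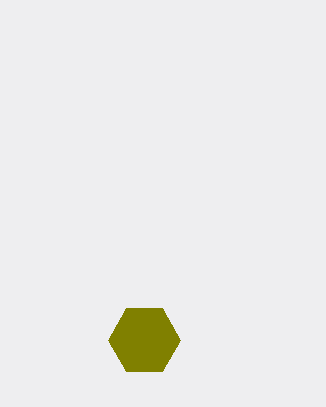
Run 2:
cx = 144; cy = 340; r = 36; fill = 'olive'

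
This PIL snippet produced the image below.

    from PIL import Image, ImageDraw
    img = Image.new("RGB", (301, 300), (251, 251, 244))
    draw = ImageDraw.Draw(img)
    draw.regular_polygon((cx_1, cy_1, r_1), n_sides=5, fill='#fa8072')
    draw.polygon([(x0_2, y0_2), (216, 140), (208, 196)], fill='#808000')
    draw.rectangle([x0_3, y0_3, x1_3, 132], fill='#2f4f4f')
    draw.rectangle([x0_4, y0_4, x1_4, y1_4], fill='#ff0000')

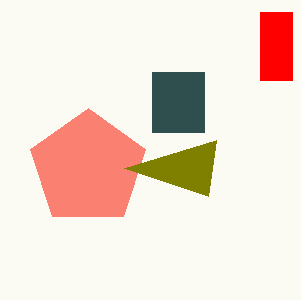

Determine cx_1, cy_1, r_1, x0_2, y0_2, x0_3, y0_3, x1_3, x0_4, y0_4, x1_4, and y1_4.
cx_1 = 88, cy_1 = 168, r_1 = 60, x0_2 = 124, y0_2 = 168, x0_3 = 152, y0_3 = 72, x1_3 = 204, x0_4 = 260, y0_4 = 12, x1_4 = 292, y1_4 = 80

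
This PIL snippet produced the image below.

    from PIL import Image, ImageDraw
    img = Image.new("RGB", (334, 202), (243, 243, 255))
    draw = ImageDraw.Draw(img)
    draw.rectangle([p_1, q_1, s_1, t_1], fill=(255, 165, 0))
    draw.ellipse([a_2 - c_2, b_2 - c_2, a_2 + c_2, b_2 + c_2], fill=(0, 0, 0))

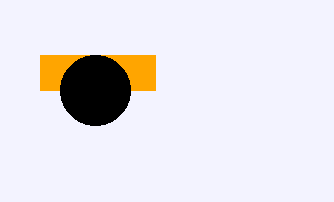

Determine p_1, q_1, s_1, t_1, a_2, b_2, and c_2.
p_1 = 40; q_1 = 55; s_1 = 155; t_1 = 90; a_2 = 95; b_2 = 90; c_2 = 35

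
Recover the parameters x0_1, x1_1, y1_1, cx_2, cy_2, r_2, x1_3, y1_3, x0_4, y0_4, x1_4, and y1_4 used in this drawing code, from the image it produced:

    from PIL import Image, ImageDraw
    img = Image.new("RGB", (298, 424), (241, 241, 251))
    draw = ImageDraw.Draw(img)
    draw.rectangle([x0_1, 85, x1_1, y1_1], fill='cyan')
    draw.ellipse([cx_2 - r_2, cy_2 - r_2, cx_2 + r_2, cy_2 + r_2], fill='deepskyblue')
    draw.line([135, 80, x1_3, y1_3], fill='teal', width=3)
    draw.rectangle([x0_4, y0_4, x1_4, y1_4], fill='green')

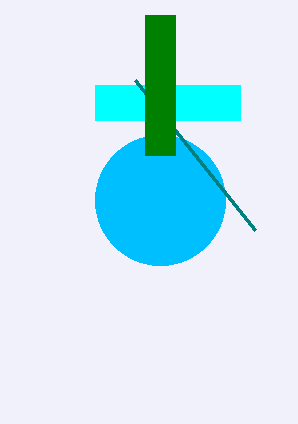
x0_1 = 95
x1_1 = 240
y1_1 = 120
cx_2 = 160
cy_2 = 200
r_2 = 65
x1_3 = 255
y1_3 = 230
x0_4 = 145
y0_4 = 15
x1_4 = 175
y1_4 = 155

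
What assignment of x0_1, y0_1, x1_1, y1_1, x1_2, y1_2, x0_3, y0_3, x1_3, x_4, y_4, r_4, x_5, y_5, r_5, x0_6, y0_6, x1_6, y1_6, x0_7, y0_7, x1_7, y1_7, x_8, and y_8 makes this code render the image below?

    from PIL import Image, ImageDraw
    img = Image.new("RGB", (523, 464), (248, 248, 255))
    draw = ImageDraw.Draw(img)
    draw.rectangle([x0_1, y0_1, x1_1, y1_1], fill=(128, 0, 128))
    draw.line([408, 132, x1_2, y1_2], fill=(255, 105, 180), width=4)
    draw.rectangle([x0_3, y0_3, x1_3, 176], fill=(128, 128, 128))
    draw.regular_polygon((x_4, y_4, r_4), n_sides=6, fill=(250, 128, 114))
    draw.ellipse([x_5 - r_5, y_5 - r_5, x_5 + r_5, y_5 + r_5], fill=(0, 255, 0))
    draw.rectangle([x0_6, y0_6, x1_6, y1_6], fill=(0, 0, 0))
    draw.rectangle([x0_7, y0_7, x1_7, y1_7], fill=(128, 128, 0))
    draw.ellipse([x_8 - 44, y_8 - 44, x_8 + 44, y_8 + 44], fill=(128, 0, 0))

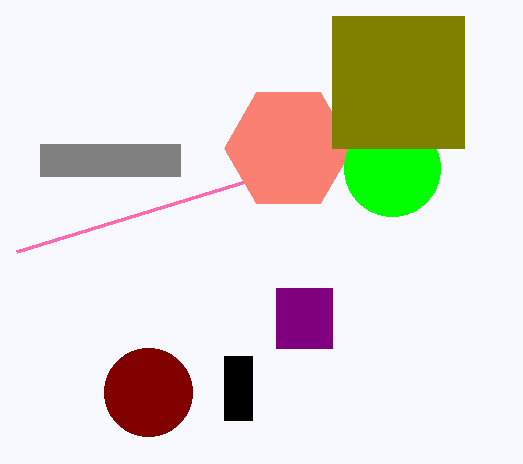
x0_1 = 276
y0_1 = 288
x1_1 = 332
y1_1 = 348
x1_2 = 16
y1_2 = 252
x0_3 = 40
y0_3 = 144
x1_3 = 180
x_4 = 288
y_4 = 148
r_4 = 64
x_5 = 392
y_5 = 168
r_5 = 48
x0_6 = 224
y0_6 = 356
x1_6 = 252
y1_6 = 420
x0_7 = 332
y0_7 = 16
x1_7 = 464
y1_7 = 148
x_8 = 148
y_8 = 392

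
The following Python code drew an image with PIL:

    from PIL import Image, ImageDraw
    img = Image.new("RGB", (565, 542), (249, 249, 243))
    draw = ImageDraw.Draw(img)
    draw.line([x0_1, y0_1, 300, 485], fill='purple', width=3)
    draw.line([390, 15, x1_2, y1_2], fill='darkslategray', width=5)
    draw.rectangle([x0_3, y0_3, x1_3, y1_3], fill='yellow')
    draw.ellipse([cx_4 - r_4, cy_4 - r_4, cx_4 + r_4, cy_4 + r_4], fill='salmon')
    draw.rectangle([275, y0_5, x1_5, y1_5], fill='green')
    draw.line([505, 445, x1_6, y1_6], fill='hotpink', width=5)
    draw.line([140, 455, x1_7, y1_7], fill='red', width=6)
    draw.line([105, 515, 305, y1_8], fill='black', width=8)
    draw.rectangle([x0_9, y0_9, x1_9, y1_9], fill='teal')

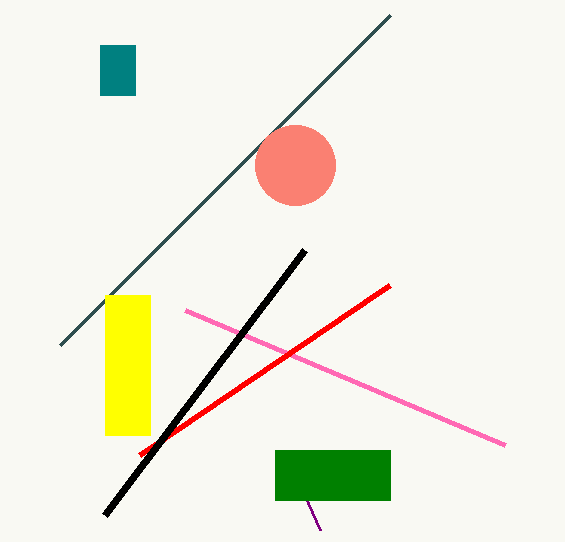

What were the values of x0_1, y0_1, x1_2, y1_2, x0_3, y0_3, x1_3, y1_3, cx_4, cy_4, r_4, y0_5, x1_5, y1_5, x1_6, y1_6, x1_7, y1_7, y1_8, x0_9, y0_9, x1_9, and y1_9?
x0_1 = 320, y0_1 = 530, x1_2 = 60, y1_2 = 345, x0_3 = 105, y0_3 = 295, x1_3 = 150, y1_3 = 435, cx_4 = 295, cy_4 = 165, r_4 = 40, y0_5 = 450, x1_5 = 390, y1_5 = 500, x1_6 = 185, y1_6 = 310, x1_7 = 390, y1_7 = 285, y1_8 = 250, x0_9 = 100, y0_9 = 45, x1_9 = 135, y1_9 = 95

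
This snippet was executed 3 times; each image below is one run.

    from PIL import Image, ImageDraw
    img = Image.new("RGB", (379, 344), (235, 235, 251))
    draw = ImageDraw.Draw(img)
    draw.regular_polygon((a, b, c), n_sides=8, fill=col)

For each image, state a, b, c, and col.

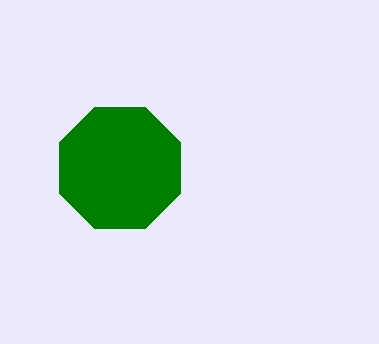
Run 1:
a = 120, b = 168, c = 66, col = 'green'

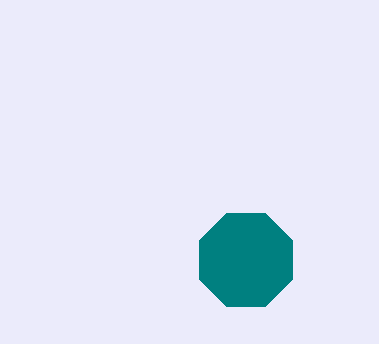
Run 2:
a = 246
b = 260
c = 50
col = 'teal'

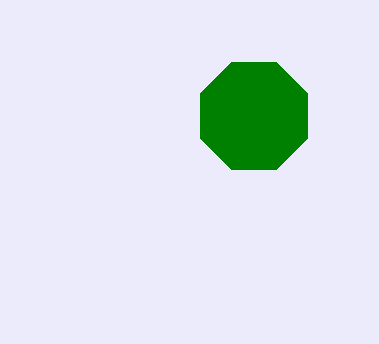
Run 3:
a = 254, b = 116, c = 58, col = 'green'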